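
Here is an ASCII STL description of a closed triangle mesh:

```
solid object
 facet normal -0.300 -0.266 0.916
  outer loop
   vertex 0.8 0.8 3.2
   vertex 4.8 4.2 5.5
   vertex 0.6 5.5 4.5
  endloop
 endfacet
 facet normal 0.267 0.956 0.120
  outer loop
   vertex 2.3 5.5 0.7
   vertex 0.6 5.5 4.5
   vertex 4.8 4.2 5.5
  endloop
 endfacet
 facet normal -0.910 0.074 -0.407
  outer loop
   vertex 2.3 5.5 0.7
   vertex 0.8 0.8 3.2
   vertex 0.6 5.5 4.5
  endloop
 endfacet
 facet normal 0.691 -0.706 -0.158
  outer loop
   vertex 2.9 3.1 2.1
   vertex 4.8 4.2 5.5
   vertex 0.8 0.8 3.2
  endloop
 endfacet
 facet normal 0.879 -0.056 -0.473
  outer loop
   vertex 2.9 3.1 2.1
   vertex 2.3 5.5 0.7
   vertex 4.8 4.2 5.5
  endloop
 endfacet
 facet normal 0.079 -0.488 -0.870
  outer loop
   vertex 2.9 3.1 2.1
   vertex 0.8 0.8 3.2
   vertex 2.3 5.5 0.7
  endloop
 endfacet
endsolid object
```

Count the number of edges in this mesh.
9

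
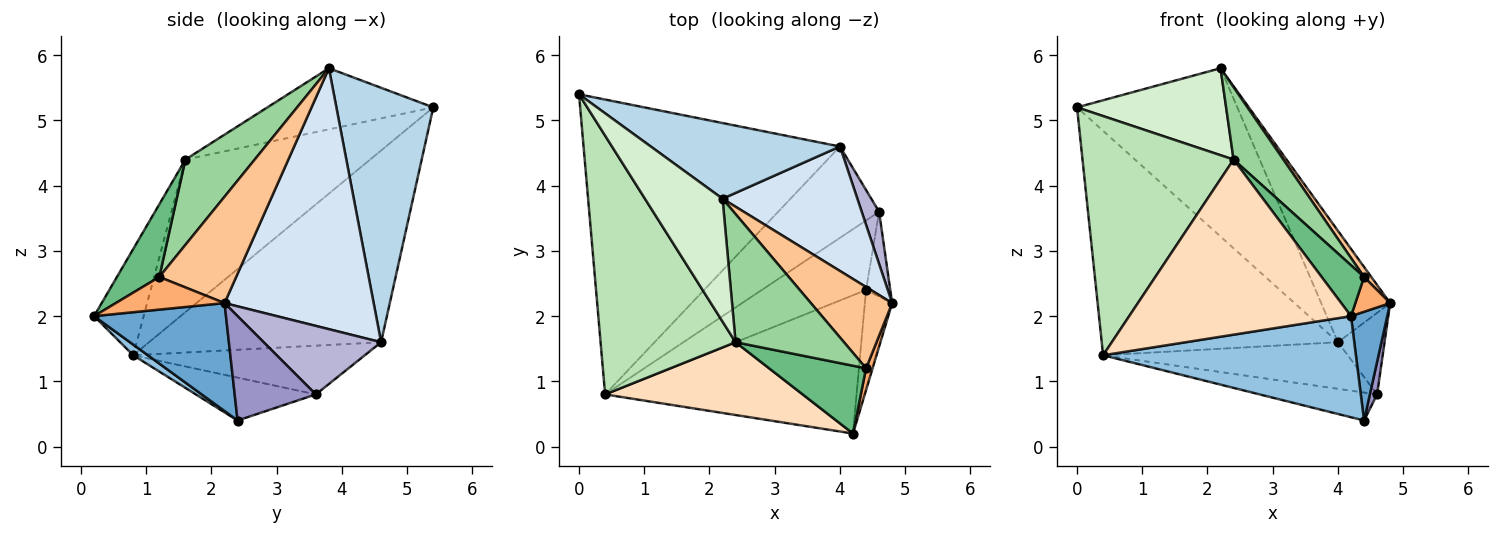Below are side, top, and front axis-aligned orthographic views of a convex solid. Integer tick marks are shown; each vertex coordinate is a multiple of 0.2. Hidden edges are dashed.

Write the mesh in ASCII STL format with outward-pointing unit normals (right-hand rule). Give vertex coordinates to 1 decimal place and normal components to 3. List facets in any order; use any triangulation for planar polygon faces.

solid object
 facet normal 0.937 -0.257 -0.237
  outer loop
   vertex 4.4 2.4 0.4
   vertex 4.8 2.2 2.2
   vertex 4.2 0.2 2.0
  endloop
 endfacet
 facet normal 0.034 -0.590 -0.807
  outer loop
   vertex 0.4 0.8 1.4
   vertex 4.4 2.4 0.4
   vertex 4.2 0.2 2.0
  endloop
 endfacet
 facet normal 0.483 0.799 0.359
  outer loop
   vertex 4.0 4.6 1.6
   vertex 0.0 5.4 5.2
   vertex 2.2 3.8 5.8
  endloop
 endfacet
 facet normal 0.822 0.380 0.425
  outer loop
   vertex 4.0 4.6 1.6
   vertex 2.2 3.8 5.8
   vertex 4.8 2.2 2.2
  endloop
 endfacet
 facet normal -0.511 0.520 -0.684
  outer loop
   vertex 4.0 4.6 1.6
   vertex 0.4 0.8 1.4
   vertex 0.0 5.4 5.2
  endloop
 endfacet
 facet normal 0.936 -0.299 0.187
  outer loop
   vertex 4.4 1.2 2.6
   vertex 4.2 0.2 2.0
   vertex 4.8 2.2 2.2
  endloop
 endfacet
 facet normal 0.792 -0.075 0.605
  outer loop
   vertex 4.4 1.2 2.6
   vertex 4.8 2.2 2.2
   vertex 2.2 3.8 5.8
  endloop
 endfacet
 facet normal -0.202 -0.904 0.376
  outer loop
   vertex 2.4 1.6 4.4
   vertex 0.4 0.8 1.4
   vertex 4.2 0.2 2.0
  endloop
 endfacet
 facet normal 0.514 -0.514 0.686
  outer loop
   vertex 2.4 1.6 4.4
   vertex 4.2 0.2 2.0
   vertex 4.4 1.2 2.6
  endloop
 endfacet
 facet normal 0.565 -0.406 0.718
  outer loop
   vertex 2.4 1.6 4.4
   vertex 4.4 1.2 2.6
   vertex 2.2 3.8 5.8
  endloop
 endfacet
 facet normal -0.639 -0.522 0.565
  outer loop
   vertex 2.4 1.6 4.4
   vertex 0.0 5.4 5.2
   vertex 0.4 0.8 1.4
  endloop
 endfacet
 facet normal -0.541 -0.486 0.687
  outer loop
   vertex 2.4 1.6 4.4
   vertex 2.2 3.8 5.8
   vertex 0.0 5.4 5.2
  endloop
 endfacet
 facet normal 0.970 -0.087 -0.225
  outer loop
   vertex 4.6 3.6 0.8
   vertex 4.8 2.2 2.2
   vertex 4.4 2.4 0.4
  endloop
 endfacet
 facet normal 0.905 0.359 0.230
  outer loop
   vertex 4.6 3.6 0.8
   vertex 4.0 4.6 1.6
   vertex 4.8 2.2 2.2
  endloop
 endfacet
 facet normal -0.356 0.348 -0.867
  outer loop
   vertex 4.6 3.6 0.8
   vertex 4.4 2.4 0.4
   vertex 0.4 0.8 1.4
  endloop
 endfacet
 facet normal -0.395 0.417 -0.818
  outer loop
   vertex 4.6 3.6 0.8
   vertex 0.4 0.8 1.4
   vertex 4.0 4.6 1.6
  endloop
 endfacet
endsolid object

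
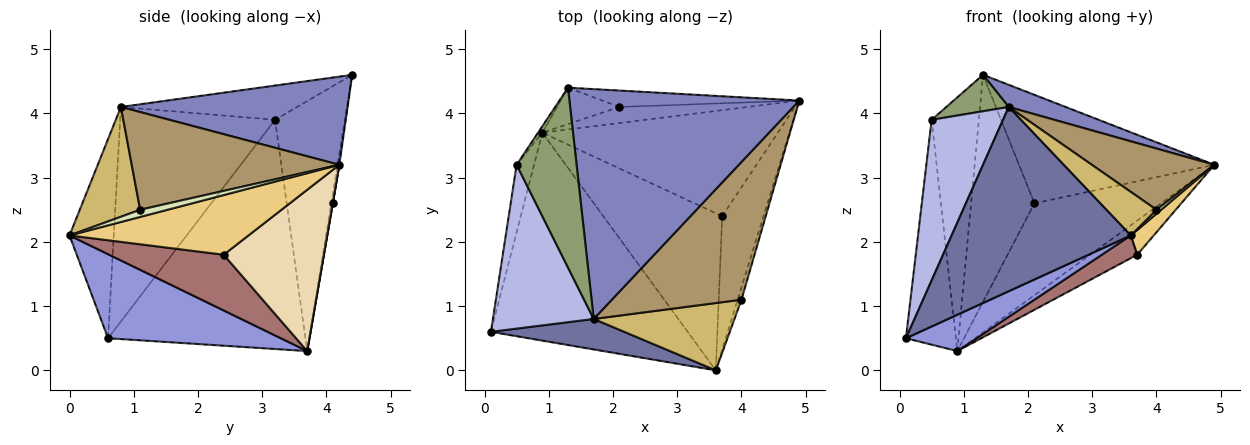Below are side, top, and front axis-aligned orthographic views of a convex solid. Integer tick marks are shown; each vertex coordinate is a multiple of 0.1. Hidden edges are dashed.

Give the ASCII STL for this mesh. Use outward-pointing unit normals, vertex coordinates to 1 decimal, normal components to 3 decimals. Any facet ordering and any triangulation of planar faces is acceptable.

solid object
 facet normal -0.237 -0.959 0.158
  outer loop
   vertex 1.7 0.8 4.1
   vertex 0.1 0.6 0.5
   vertex 3.6 0.0 2.1
  endloop
 endfacet
 facet normal 0.357 -0.090 0.930
  outer loop
   vertex 1.7 0.8 4.1
   vertex 4.9 4.2 3.2
   vertex 1.3 4.4 4.6
  endloop
 endfacet
 facet normal 0.388 -0.159 -0.908
  outer loop
   vertex 0.9 3.7 0.3
   vertex 3.6 0.0 2.1
   vertex 0.1 0.6 0.5
  endloop
 endfacet
 facet normal -0.835 -0.385 0.393
  outer loop
   vertex 0.5 3.2 3.9
   vertex 0.1 0.6 0.5
   vertex 1.7 0.8 4.1
  endloop
 endfacet
 facet normal -0.489 -0.173 0.855
  outer loop
   vertex 0.5 3.2 3.9
   vertex 1.7 0.8 4.1
   vertex 1.3 4.4 4.6
  endloop
 endfacet
 facet normal -0.967 0.245 -0.073
  outer loop
   vertex 0.5 3.2 3.9
   vertex 0.9 3.7 0.3
   vertex 0.1 0.6 0.5
  endloop
 endfacet
 facet normal -0.828 0.560 -0.014
  outer loop
   vertex 0.5 3.2 3.9
   vertex 1.3 4.4 4.6
   vertex 0.9 3.7 0.3
  endloop
 endfacet
 facet normal 0.873 -0.149 -0.464
  outer loop
   vertex 4.0 1.1 2.5
   vertex 3.6 0.0 2.1
   vertex 4.9 4.2 3.2
  endloop
 endfacet
 facet normal 0.567 -0.335 0.753
  outer loop
   vertex 4.0 1.1 2.5
   vertex 4.9 4.2 3.2
   vertex 1.7 0.8 4.1
  endloop
 endfacet
 facet normal 0.548 -0.455 0.702
  outer loop
   vertex 4.0 1.1 2.5
   vertex 1.7 0.8 4.1
   vertex 3.6 0.0 2.1
  endloop
 endfacet
 facet normal 0.818 -0.105 -0.566
  outer loop
   vertex 3.7 2.4 1.8
   vertex 4.9 4.2 3.2
   vertex 3.6 0.0 2.1
  endloop
 endfacet
 facet normal 0.546 0.256 -0.798
  outer loop
   vertex 3.7 2.4 1.8
   vertex 0.9 3.7 0.3
   vertex 4.9 4.2 3.2
  endloop
 endfacet
 facet normal 0.421 -0.130 -0.898
  outer loop
   vertex 3.7 2.4 1.8
   vertex 3.6 0.0 2.1
   vertex 0.9 3.7 0.3
  endloop
 endfacet
 facet normal -0.003 0.989 -0.150
  outer loop
   vertex 2.1 4.1 2.6
   vertex 1.3 4.4 4.6
   vertex 4.9 4.2 3.2
  endloop
 endfacet
 facet normal 0.002 0.985 -0.172
  outer loop
   vertex 2.1 4.1 2.6
   vertex 4.9 4.2 3.2
   vertex 0.9 3.7 0.3
  endloop
 endfacet
 facet normal -0.026 0.987 -0.158
  outer loop
   vertex 2.1 4.1 2.6
   vertex 0.9 3.7 0.3
   vertex 1.3 4.4 4.6
  endloop
 endfacet
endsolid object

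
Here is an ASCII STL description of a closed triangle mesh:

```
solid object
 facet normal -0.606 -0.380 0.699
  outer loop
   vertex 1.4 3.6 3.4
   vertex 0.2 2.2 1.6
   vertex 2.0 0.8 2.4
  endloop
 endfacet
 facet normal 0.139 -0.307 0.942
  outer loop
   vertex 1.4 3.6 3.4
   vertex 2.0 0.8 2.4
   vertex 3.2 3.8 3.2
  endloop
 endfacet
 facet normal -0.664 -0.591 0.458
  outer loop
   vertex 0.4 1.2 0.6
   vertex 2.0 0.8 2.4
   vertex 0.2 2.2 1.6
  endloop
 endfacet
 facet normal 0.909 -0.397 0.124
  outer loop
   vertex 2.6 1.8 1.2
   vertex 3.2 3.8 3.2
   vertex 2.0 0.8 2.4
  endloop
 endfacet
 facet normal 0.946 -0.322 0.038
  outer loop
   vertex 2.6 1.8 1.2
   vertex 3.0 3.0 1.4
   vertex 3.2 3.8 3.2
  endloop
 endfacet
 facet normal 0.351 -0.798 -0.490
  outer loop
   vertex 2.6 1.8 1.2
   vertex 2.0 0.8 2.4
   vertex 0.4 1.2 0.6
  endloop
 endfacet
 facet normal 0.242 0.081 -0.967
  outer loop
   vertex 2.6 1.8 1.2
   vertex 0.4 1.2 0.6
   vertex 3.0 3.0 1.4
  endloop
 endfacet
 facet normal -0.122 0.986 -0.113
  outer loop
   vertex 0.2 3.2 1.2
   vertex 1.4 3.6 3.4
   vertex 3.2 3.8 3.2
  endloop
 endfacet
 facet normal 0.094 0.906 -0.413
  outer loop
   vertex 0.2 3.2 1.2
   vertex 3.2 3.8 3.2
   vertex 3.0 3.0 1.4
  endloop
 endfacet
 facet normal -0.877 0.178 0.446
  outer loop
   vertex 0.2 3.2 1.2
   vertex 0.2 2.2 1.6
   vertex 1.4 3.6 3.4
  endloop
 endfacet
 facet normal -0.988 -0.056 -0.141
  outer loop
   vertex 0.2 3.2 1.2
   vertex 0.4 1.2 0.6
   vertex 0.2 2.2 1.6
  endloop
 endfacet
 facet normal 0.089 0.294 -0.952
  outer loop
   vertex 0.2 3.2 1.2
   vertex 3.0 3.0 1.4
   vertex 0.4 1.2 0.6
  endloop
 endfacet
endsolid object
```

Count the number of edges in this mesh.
18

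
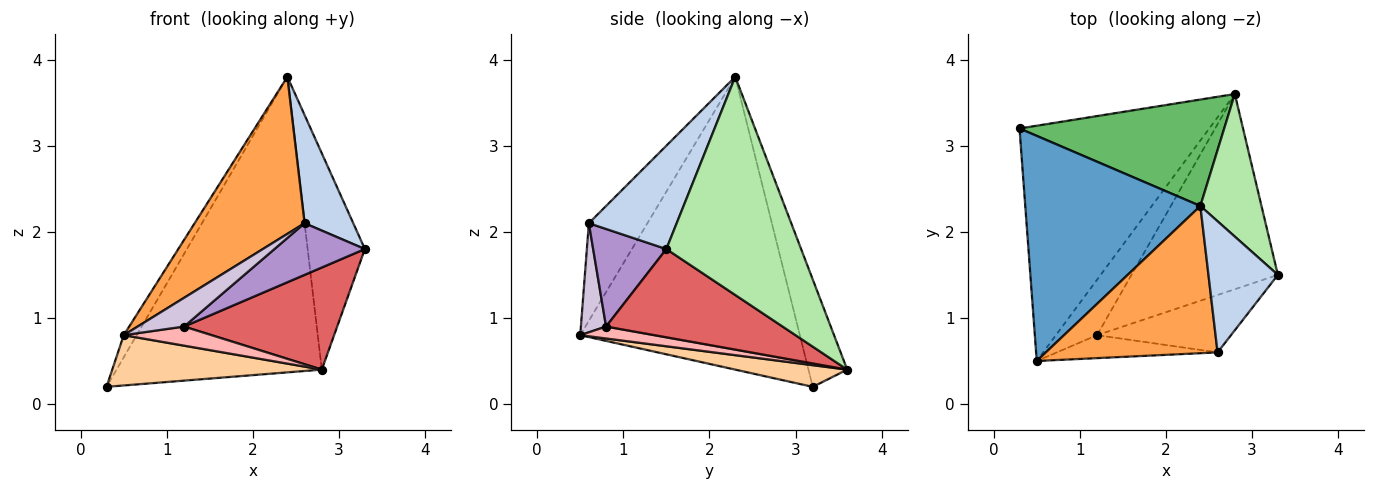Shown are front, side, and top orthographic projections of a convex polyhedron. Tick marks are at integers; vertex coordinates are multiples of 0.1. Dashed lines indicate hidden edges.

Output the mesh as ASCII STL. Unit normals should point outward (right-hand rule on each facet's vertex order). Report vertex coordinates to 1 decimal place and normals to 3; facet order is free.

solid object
 facet normal -0.857 0.050 0.513
  outer loop
   vertex 2.4 2.3 3.8
   vertex 0.3 3.2 0.2
   vertex 0.5 0.5 0.8
  endloop
 endfacet
 facet normal 0.754 -0.418 0.507
  outer loop
   vertex 2.6 0.6 2.1
   vertex 3.3 1.5 1.8
   vertex 2.4 2.3 3.8
  endloop
 endfacet
 facet normal -0.362 -0.680 0.637
  outer loop
   vertex 2.6 0.6 2.1
   vertex 2.4 2.3 3.8
   vertex 0.5 0.5 0.8
  endloop
 endfacet
 facet normal 0.111 -0.208 -0.972
  outer loop
   vertex 2.8 3.6 0.4
   vertex 0.5 0.5 0.8
   vertex 0.3 3.2 0.2
  endloop
 endfacet
 facet normal -0.175 0.926 0.334
  outer loop
   vertex 2.8 3.6 0.4
   vertex 0.3 3.2 0.2
   vertex 2.4 2.3 3.8
  endloop
 endfacet
 facet normal 0.891 0.379 0.250
  outer loop
   vertex 2.8 3.6 0.4
   vertex 2.4 2.3 3.8
   vertex 3.3 1.5 1.8
  endloop
 endfacet
 facet normal 0.471 -0.409 -0.782
  outer loop
   vertex 1.2 0.8 0.9
   vertex 2.8 3.6 0.4
   vertex 3.3 1.5 1.8
  endloop
 endfacet
 facet normal 0.265 -0.314 -0.912
  outer loop
   vertex 1.2 0.8 0.9
   vertex 0.5 0.5 0.8
   vertex 2.8 3.6 0.4
  endloop
 endfacet
 facet normal 0.476 -0.588 -0.654
  outer loop
   vertex 1.2 0.8 0.9
   vertex 3.3 1.5 1.8
   vertex 2.6 0.6 2.1
  endloop
 endfacet
 facet normal 0.390 -0.719 -0.575
  outer loop
   vertex 1.2 0.8 0.9
   vertex 2.6 0.6 2.1
   vertex 0.5 0.5 0.8
  endloop
 endfacet
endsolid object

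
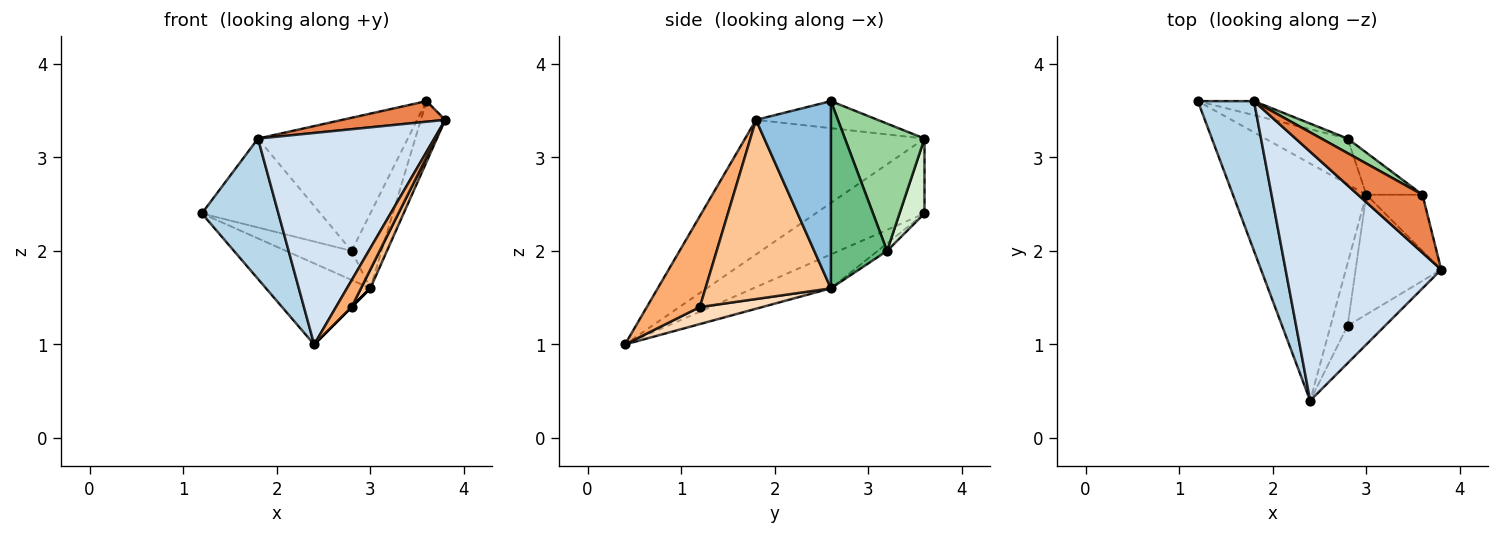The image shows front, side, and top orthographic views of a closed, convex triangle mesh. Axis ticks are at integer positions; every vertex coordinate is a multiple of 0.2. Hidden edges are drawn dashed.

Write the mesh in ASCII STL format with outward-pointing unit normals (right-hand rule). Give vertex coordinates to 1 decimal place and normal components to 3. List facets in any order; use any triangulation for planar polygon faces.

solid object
 facet normal -0.234 0.315 -0.920
  outer loop
   vertex 3.0 2.6 1.6
   vertex 2.4 0.4 1.0
   vertex 1.2 3.6 2.4
  endloop
 endfacet
 facet normal 0.915 0.297 -0.274
  outer loop
   vertex 3.0 2.6 1.6
   vertex 3.6 2.6 3.6
   vertex 3.8 1.8 3.4
  endloop
 endfacet
 facet normal -0.697 -0.490 0.523
  outer loop
   vertex 1.8 3.6 3.2
   vertex 1.2 3.6 2.4
   vertex 2.4 0.4 1.0
  endloop
 endfacet
 facet normal -0.550 -0.541 0.636
  outer loop
   vertex 1.8 3.6 3.2
   vertex 2.4 0.4 1.0
   vertex 3.8 1.8 3.4
  endloop
 endfacet
 facet normal -0.368 -0.311 0.876
  outer loop
   vertex 1.8 3.6 3.2
   vertex 3.8 1.8 3.4
   vertex 3.6 2.6 3.6
  endloop
 endfacet
 facet normal 0.892 -0.262 -0.367
  outer loop
   vertex 2.8 1.2 1.4
   vertex 3.8 1.8 3.4
   vertex 2.4 0.4 1.0
  endloop
 endfacet
 facet normal 0.900 -0.067 -0.430
  outer loop
   vertex 2.8 1.2 1.4
   vertex 3.0 2.6 1.6
   vertex 3.8 1.8 3.4
  endloop
 endfacet
 facet normal 0.707 0.000 -0.707
  outer loop
   vertex 2.8 1.2 1.4
   vertex 2.4 0.4 1.0
   vertex 3.0 2.6 1.6
  endloop
 endfacet
 facet normal 0.853 0.455 -0.256
  outer loop
   vertex 2.8 3.2 2.0
   vertex 3.6 2.6 3.6
   vertex 3.0 2.6 1.6
  endloop
 endfacet
 facet normal 0.467 0.879 0.096
  outer loop
   vertex 2.8 3.2 2.0
   vertex 1.8 3.6 3.2
   vertex 3.6 2.6 3.6
  endloop
 endfacet
 facet normal -0.076 0.535 -0.841
  outer loop
   vertex 2.8 3.2 2.0
   vertex 3.0 2.6 1.6
   vertex 1.2 3.6 2.4
  endloop
 endfacet
 facet normal 0.204 0.967 -0.153
  outer loop
   vertex 2.8 3.2 2.0
   vertex 1.2 3.6 2.4
   vertex 1.8 3.6 3.2
  endloop
 endfacet
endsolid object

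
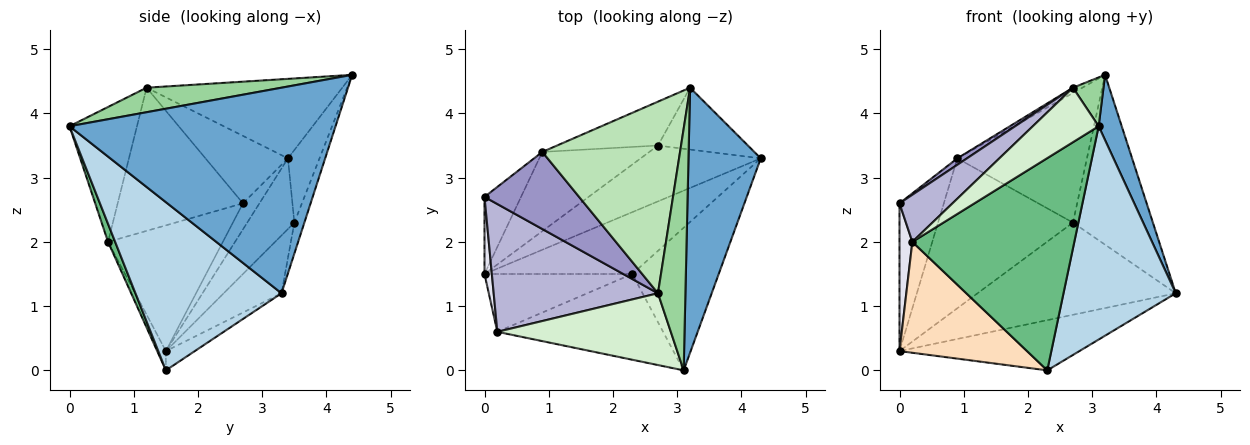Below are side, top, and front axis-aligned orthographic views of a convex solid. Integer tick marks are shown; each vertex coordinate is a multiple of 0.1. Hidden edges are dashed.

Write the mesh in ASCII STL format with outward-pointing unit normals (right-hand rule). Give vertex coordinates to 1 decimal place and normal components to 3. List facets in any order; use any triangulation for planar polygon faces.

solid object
 facet normal 0.940 -0.081 0.331
  outer loop
   vertex 3.2 4.4 4.6
   vertex 3.1 0.0 3.8
   vertex 4.3 3.3 1.2
  endloop
 endfacet
 facet normal -0.101 0.627 -0.773
  outer loop
   vertex 2.3 1.5 0.0
   vertex 0.0 1.5 0.3
   vertex 4.3 3.3 1.2
  endloop
 endfacet
 facet normal 0.734 -0.564 -0.377
  outer loop
   vertex 2.3 1.5 0.0
   vertex 4.3 3.3 1.2
   vertex 3.1 0.0 3.8
  endloop
 endfacet
 facet normal -0.117 0.933 -0.340
  outer loop
   vertex 2.7 3.5 2.3
   vertex 3.2 4.4 4.6
   vertex 4.3 3.3 1.2
  endloop
 endfacet
 facet normal -0.225 0.923 -0.312
  outer loop
   vertex 2.7 3.5 2.3
   vertex 0.9 3.4 3.3
   vertex 3.2 4.4 4.6
  endloop
 endfacet
 facet normal -0.242 0.830 -0.503
  outer loop
   vertex 2.7 3.5 2.3
   vertex 4.3 3.3 1.2
   vertex 0.0 1.5 0.3
  endloop
 endfacet
 facet normal -0.295 0.845 -0.447
  outer loop
   vertex 2.7 3.5 2.3
   vertex 0.0 1.5 0.3
   vertex 0.9 3.4 3.3
  endloop
 endfacet
 facet normal -0.060 -0.885 -0.461
  outer loop
   vertex 0.2 0.6 2.0
   vertex 0.0 1.5 0.3
   vertex 2.3 1.5 0.0
  endloop
 endfacet
 facet normal 0.041 -0.926 -0.374
  outer loop
   vertex 0.2 0.6 2.0
   vertex 2.3 1.5 0.0
   vertex 3.1 0.0 3.8
  endloop
 endfacet
 facet normal 0.659 -0.149 0.737
  outer loop
   vertex 2.7 1.2 4.4
   vertex 3.1 0.0 3.8
   vertex 3.2 4.4 4.6
  endloop
 endfacet
 facet normal -0.500 0.024 0.866
  outer loop
   vertex 2.7 1.2 4.4
   vertex 3.2 4.4 4.6
   vertex 0.9 3.4 3.3
  endloop
 endfacet
 facet normal -0.527 -0.514 0.677
  outer loop
   vertex 2.7 1.2 4.4
   vertex 0.2 0.6 2.0
   vertex 3.1 0.0 3.8
  endloop
 endfacet
 facet normal -0.579 -0.068 0.812
  outer loop
   vertex 0.0 2.7 2.6
   vertex 2.7 1.2 4.4
   vertex 0.9 3.4 3.3
  endloop
 endfacet
 facet normal -0.633 -0.268 0.726
  outer loop
   vertex 0.0 2.7 2.6
   vertex 0.2 0.6 2.0
   vertex 2.7 1.2 4.4
  endloop
 endfacet
 facet normal -0.313 0.842 -0.439
  outer loop
   vertex 0.0 2.7 2.6
   vertex 0.9 3.4 3.3
   vertex 0.0 1.5 0.3
  endloop
 endfacet
 facet normal -0.992 -0.111 0.058
  outer loop
   vertex 0.0 2.7 2.6
   vertex 0.0 1.5 0.3
   vertex 0.2 0.6 2.0
  endloop
 endfacet
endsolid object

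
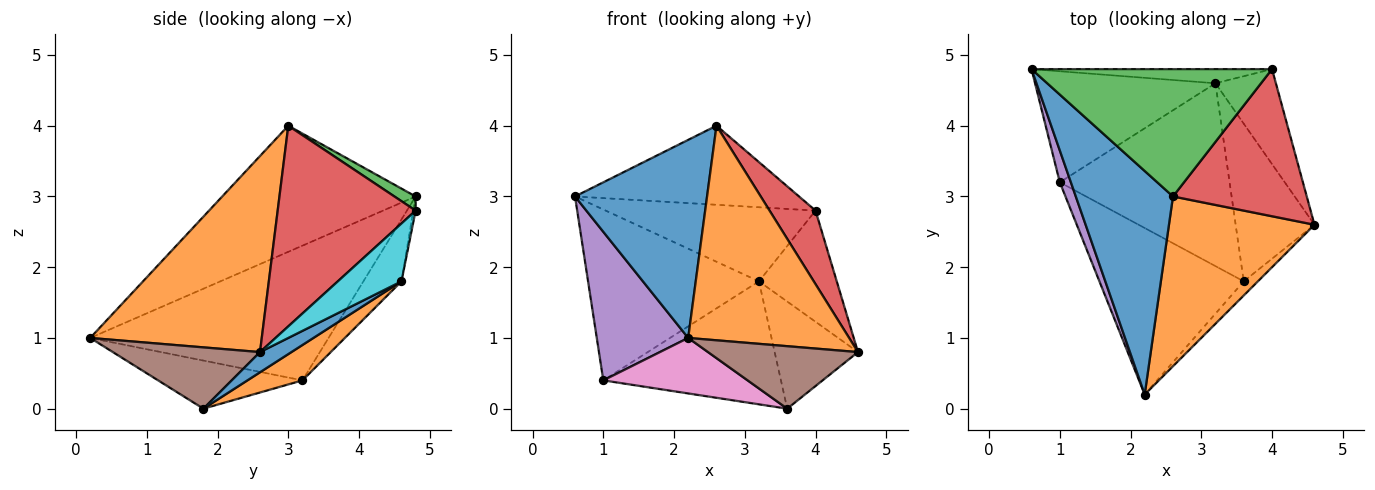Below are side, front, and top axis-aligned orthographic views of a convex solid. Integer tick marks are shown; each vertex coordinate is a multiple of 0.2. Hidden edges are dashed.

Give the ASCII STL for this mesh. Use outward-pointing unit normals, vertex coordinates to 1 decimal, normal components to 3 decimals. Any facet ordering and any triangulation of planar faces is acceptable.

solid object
 facet normal -0.697 -0.476 0.537
  outer loop
   vertex 2.6 3.0 4.0
   vertex 0.6 4.8 3.0
   vertex 2.2 0.2 1.0
  endloop
 endfacet
 facet normal 0.641 -0.602 0.476
  outer loop
   vertex 2.6 3.0 4.0
   vertex 2.2 0.2 1.0
   vertex 4.6 2.6 0.8
  endloop
 endfacet
 facet normal 0.050 0.527 0.848
  outer loop
   vertex 4.0 4.8 2.8
   vertex 0.6 4.8 3.0
   vertex 2.6 3.0 4.0
  endloop
 endfacet
 facet normal 0.802 -0.267 0.535
  outer loop
   vertex 4.0 4.8 2.8
   vertex 2.6 3.0 4.0
   vertex 4.6 2.6 0.8
  endloop
 endfacet
 facet normal -0.931 -0.357 0.077
  outer loop
   vertex 1.0 3.2 0.4
   vertex 2.2 0.2 1.0
   vertex 0.6 4.8 3.0
  endloop
 endfacet
 facet normal 0.691 -0.705 -0.160
  outer loop
   vertex 3.6 1.8 0.0
   vertex 4.6 2.6 0.8
   vertex 2.2 0.2 1.0
  endloop
 endfacet
 facet normal -0.302 -0.302 -0.905
  outer loop
   vertex 3.6 1.8 0.0
   vertex 2.2 0.2 1.0
   vertex 1.0 3.2 0.4
  endloop
 endfacet
 facet normal -0.011 0.982 -0.188
  outer loop
   vertex 3.2 4.6 1.8
   vertex 0.6 4.8 3.0
   vertex 4.0 4.8 2.8
  endloop
 endfacet
 facet normal -0.184 0.824 -0.536
  outer loop
   vertex 3.2 4.6 1.8
   vertex 1.0 3.2 0.4
   vertex 0.6 4.8 3.0
  endloop
 endfacet
 facet normal 0.528 0.646 -0.552
  outer loop
   vertex 3.2 4.6 1.8
   vertex 4.0 4.8 2.8
   vertex 4.6 2.6 0.8
  endloop
 endfacet
 facet normal 0.207 0.550 -0.809
  outer loop
   vertex 3.2 4.6 1.8
   vertex 4.6 2.6 0.8
   vertex 3.6 1.8 0.0
  endloop
 endfacet
 facet normal 0.170 0.550 -0.818
  outer loop
   vertex 3.2 4.6 1.8
   vertex 3.6 1.8 0.0
   vertex 1.0 3.2 0.4
  endloop
 endfacet
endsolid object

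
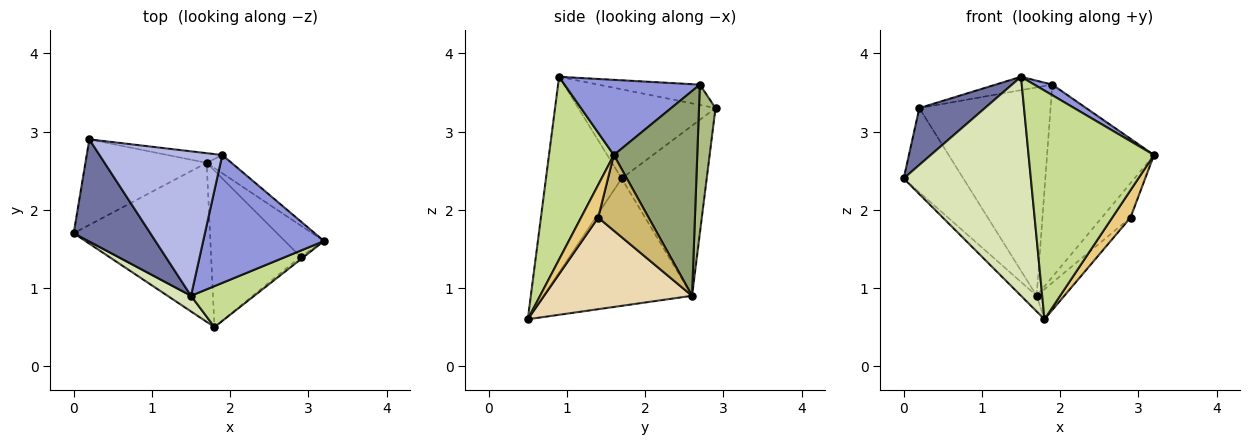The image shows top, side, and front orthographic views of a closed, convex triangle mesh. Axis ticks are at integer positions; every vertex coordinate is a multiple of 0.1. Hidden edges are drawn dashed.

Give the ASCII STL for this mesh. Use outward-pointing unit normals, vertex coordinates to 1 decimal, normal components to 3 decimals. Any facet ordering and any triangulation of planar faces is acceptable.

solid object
 facet normal -0.713 -0.341 0.613
  outer loop
   vertex 1.5 0.9 3.7
   vertex 0.2 2.9 3.3
   vertex 0.0 1.7 2.4
  endloop
 endfacet
 facet normal -0.707 0.496 -0.504
  outer loop
   vertex 1.7 2.6 0.9
   vertex 0.0 1.7 2.4
   vertex 0.2 2.9 3.3
  endloop
 endfacet
 facet normal 0.527 -0.070 0.847
  outer loop
   vertex 1.9 2.7 3.6
   vertex 1.5 0.9 3.7
   vertex 3.2 1.6 2.7
  endloop
 endfacet
 facet normal -0.163 0.091 0.982
  outer loop
   vertex 1.9 2.7 3.6
   vertex 0.2 2.9 3.3
   vertex 1.5 0.9 3.7
  endloop
 endfacet
 facet normal 0.614 0.786 -0.075
  outer loop
   vertex 1.9 2.7 3.6
   vertex 3.2 1.6 2.7
   vertex 1.7 2.6 0.9
  endloop
 endfacet
 facet normal 0.125 0.991 -0.046
  outer loop
   vertex 1.9 2.7 3.6
   vertex 1.7 2.6 0.9
   vertex 0.2 2.9 3.3
  endloop
 endfacet
 facet normal 0.454 -0.877 0.157
  outer loop
   vertex 1.8 0.5 0.6
   vertex 3.2 1.6 2.7
   vertex 1.5 0.9 3.7
  endloop
 endfacet
 facet normal -0.511 -0.858 0.061
  outer loop
   vertex 1.8 0.5 0.6
   vertex 1.5 0.9 3.7
   vertex 0.0 1.7 2.4
  endloop
 endfacet
 facet normal -0.681 0.072 -0.729
  outer loop
   vertex 1.8 0.5 0.6
   vertex 0.0 1.7 2.4
   vertex 1.7 2.6 0.9
  endloop
 endfacet
 facet normal 0.793 0.451 -0.410
  outer loop
   vertex 2.9 1.4 1.9
   vertex 1.7 2.6 0.9
   vertex 3.2 1.6 2.7
  endloop
 endfacet
 facet normal 0.683 -0.727 -0.074
  outer loop
   vertex 2.9 1.4 1.9
   vertex 3.2 1.6 2.7
   vertex 1.8 0.5 0.6
  endloop
 endfacet
 facet normal 0.709 0.133 -0.692
  outer loop
   vertex 2.9 1.4 1.9
   vertex 1.8 0.5 0.6
   vertex 1.7 2.6 0.9
  endloop
 endfacet
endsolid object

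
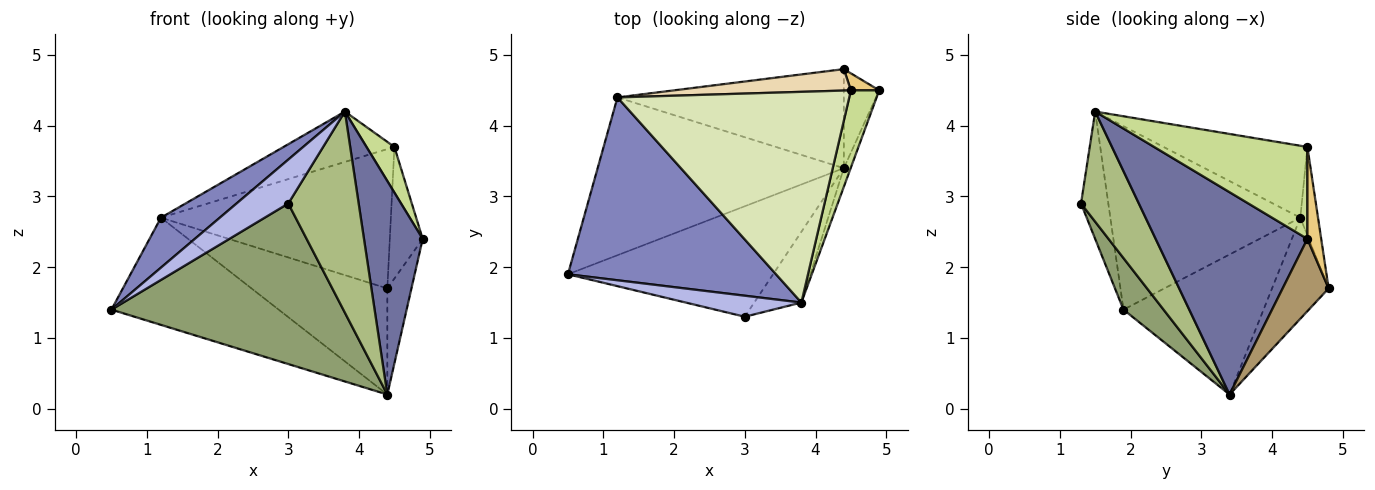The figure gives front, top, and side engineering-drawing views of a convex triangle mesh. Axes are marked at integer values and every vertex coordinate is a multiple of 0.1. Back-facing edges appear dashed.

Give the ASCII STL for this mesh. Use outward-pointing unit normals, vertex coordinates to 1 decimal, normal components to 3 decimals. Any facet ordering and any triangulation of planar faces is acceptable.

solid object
 facet normal 0.932 -0.361 -0.032
  outer loop
   vertex 4.4 3.4 0.2
   vertex 4.9 4.5 2.4
   vertex 3.8 1.5 4.2
  endloop
 endfacet
 facet normal -0.648 -0.201 0.735
  outer loop
   vertex 1.2 4.4 2.7
   vertex 0.5 1.9 1.4
   vertex 3.8 1.5 4.2
  endloop
 endfacet
 facet normal -0.426 0.508 -0.748
  outer loop
   vertex 1.2 4.4 2.7
   vertex 4.4 3.4 0.2
   vertex 0.5 1.9 1.4
  endloop
 endfacet
 facet normal -0.429 -0.815 0.390
  outer loop
   vertex 3.0 1.3 2.9
   vertex 3.8 1.5 4.2
   vertex 0.5 1.9 1.4
  endloop
 endfacet
 facet normal 0.141 -0.816 -0.561
  outer loop
   vertex 3.0 1.3 2.9
   vertex 0.5 1.9 1.4
   vertex 4.4 3.4 0.2
  endloop
 endfacet
 facet normal 0.613 -0.746 -0.262
  outer loop
   vertex 3.0 1.3 2.9
   vertex 4.4 3.4 0.2
   vertex 3.8 1.5 4.2
  endloop
 endfacet
 facet normal 0.942 -0.171 0.290
  outer loop
   vertex 4.5 4.5 3.7
   vertex 3.8 1.5 4.2
   vertex 4.9 4.5 2.4
  endloop
 endfacet
 facet normal -0.289 0.223 0.931
  outer loop
   vertex 4.5 4.5 3.7
   vertex 1.2 4.4 2.7
   vertex 3.8 1.5 4.2
  endloop
 endfacet
 facet normal 0.813 0.426 -0.398
  outer loop
   vertex 4.4 4.8 1.7
   vertex 4.9 4.5 2.4
   vertex 4.4 3.4 0.2
  endloop
 endfacet
 facet normal -0.291 0.699 -0.653
  outer loop
   vertex 4.4 4.8 1.7
   vertex 4.4 3.4 0.2
   vertex 1.2 4.4 2.7
  endloop
 endfacet
 facet normal 0.384 0.916 0.118
  outer loop
   vertex 4.4 4.8 1.7
   vertex 4.5 4.5 3.7
   vertex 4.9 4.5 2.4
  endloop
 endfacet
 facet normal -0.076 0.986 0.152
  outer loop
   vertex 4.4 4.8 1.7
   vertex 1.2 4.4 2.7
   vertex 4.5 4.5 3.7
  endloop
 endfacet
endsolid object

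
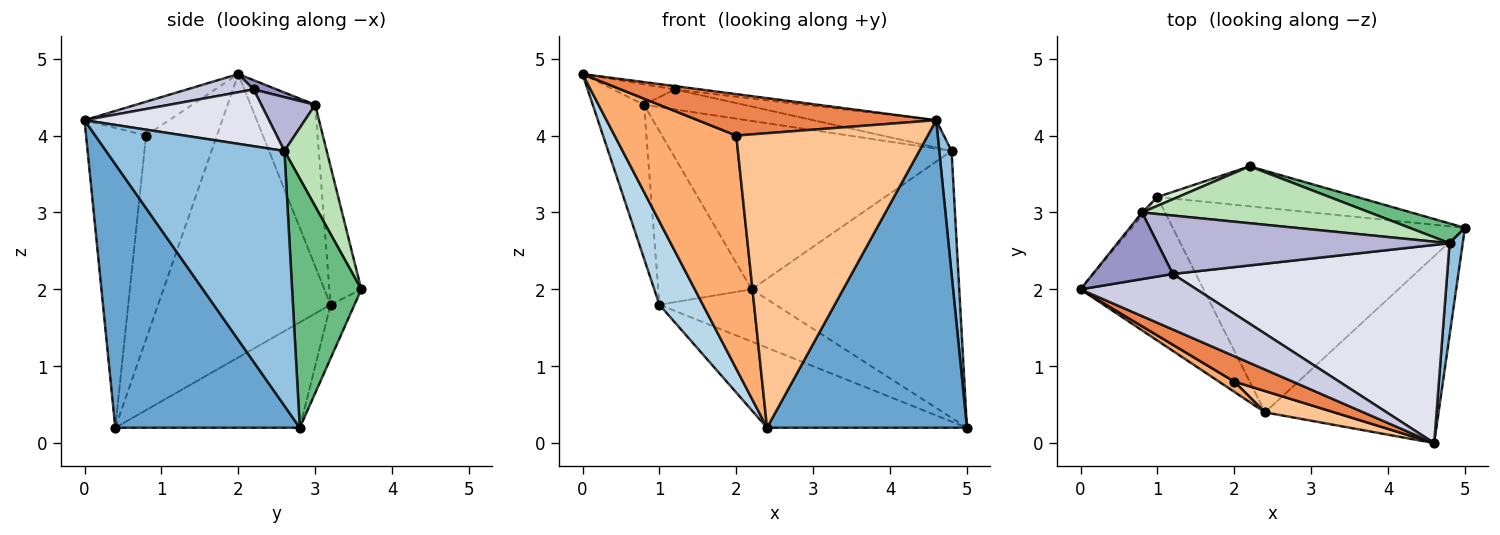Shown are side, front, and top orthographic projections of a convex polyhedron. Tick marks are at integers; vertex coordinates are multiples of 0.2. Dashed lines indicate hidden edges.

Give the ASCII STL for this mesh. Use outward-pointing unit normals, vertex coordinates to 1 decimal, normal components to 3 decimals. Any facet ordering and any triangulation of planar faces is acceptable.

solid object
 facet normal 0.619 -0.671 -0.408
  outer loop
   vertex 2.4 0.4 0.2
   vertex 5.0 2.8 0.2
   vertex 4.6 0.0 4.2
  endloop
 endfacet
 facet normal 0.996 -0.069 0.052
  outer loop
   vertex 4.8 2.6 3.8
   vertex 4.6 0.0 4.2
   vertex 5.0 2.8 0.2
  endloop
 endfacet
 facet normal -0.894 -0.225 -0.388
  outer loop
   vertex 1.0 3.2 1.8
   vertex 2.4 0.4 0.2
   vertex 0.0 2.0 4.8
  endloop
 endfacet
 facet normal -0.319 0.345 -0.883
  outer loop
   vertex 1.0 3.2 1.8
   vertex 5.0 2.8 0.2
   vertex 2.4 0.4 0.2
  endloop
 endfacet
 facet normal -0.290 -0.816 0.500
  outer loop
   vertex 2.0 0.8 4.0
   vertex 4.6 0.0 4.2
   vertex 0.0 2.0 4.8
  endloop
 endfacet
 facet normal -0.503 -0.864 0.038
  outer loop
   vertex 2.0 0.8 4.0
   vertex 0.0 2.0 4.8
   vertex 2.4 0.4 0.2
  endloop
 endfacet
 facet normal -0.298 -0.952 0.069
  outer loop
   vertex 2.0 0.8 4.0
   vertex 2.4 0.4 0.2
   vertex 4.6 0.0 4.2
  endloop
 endfacet
 facet normal -0.783 0.622 -0.012
  outer loop
   vertex 0.8 3.0 4.4
   vertex 1.0 3.2 1.8
   vertex 0.0 2.0 4.8
  endloop
 endfacet
 facet normal 0.315 0.946 0.070
  outer loop
   vertex 2.2 3.6 2.0
   vertex 4.8 2.6 3.8
   vertex 5.0 2.8 0.2
  endloop
 endfacet
 facet normal -0.161 0.784 -0.599
  outer loop
   vertex 2.2 3.6 2.0
   vertex 5.0 2.8 0.2
   vertex 1.0 3.2 1.8
  endloop
 endfacet
 facet normal 0.141 0.938 0.317
  outer loop
   vertex 2.2 3.6 2.0
   vertex 0.8 3.0 4.4
   vertex 4.8 2.6 3.8
  endloop
 endfacet
 facet normal -0.323 0.945 0.048
  outer loop
   vertex 2.2 3.6 2.0
   vertex 1.0 3.2 1.8
   vertex 0.8 3.0 4.4
  endloop
 endfacet
 facet normal 0.110 0.292 0.950
  outer loop
   vertex 1.2 2.2 4.6
   vertex 0.8 3.0 4.4
   vertex 0.0 2.0 4.8
  endloop
 endfacet
 facet normal 0.172 0.319 0.932
  outer loop
   vertex 1.2 2.2 4.6
   vertex 4.8 2.6 3.8
   vertex 0.8 3.0 4.4
  endloop
 endfacet
 facet normal 0.154 0.059 0.986
  outer loop
   vertex 1.2 2.2 4.6
   vertex 0.0 2.0 4.8
   vertex 4.6 0.0 4.2
  endloop
 endfacet
 facet normal 0.201 0.134 0.970
  outer loop
   vertex 1.2 2.2 4.6
   vertex 4.6 0.0 4.2
   vertex 4.8 2.6 3.8
  endloop
 endfacet
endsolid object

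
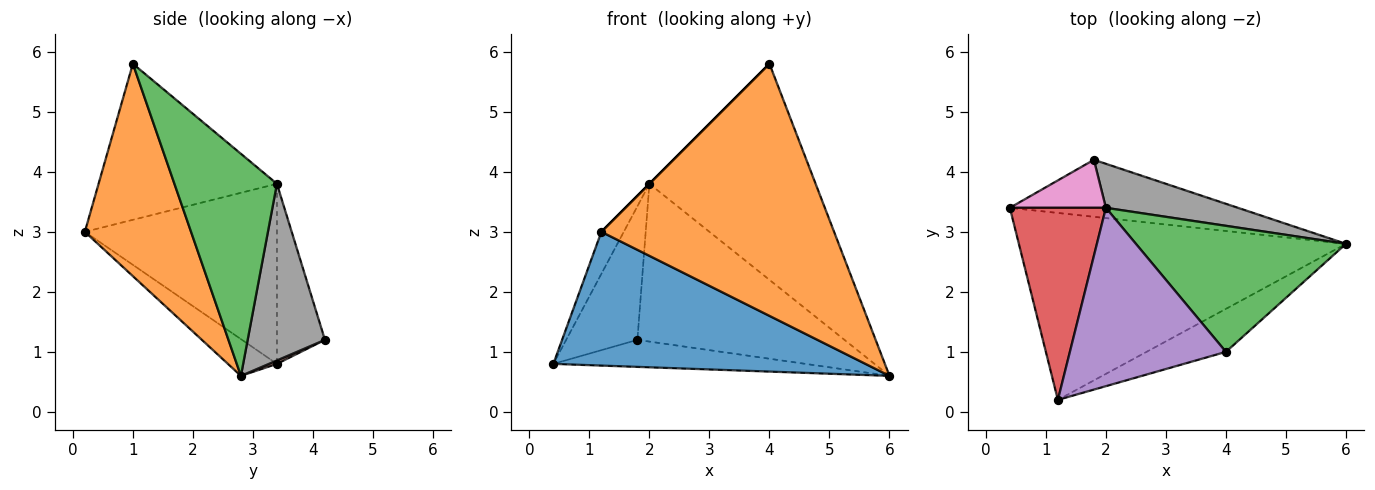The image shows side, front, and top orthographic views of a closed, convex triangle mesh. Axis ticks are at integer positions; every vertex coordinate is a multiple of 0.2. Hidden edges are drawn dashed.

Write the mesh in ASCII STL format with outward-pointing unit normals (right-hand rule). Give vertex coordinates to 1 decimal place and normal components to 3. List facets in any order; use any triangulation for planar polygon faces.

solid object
 facet normal -0.091 -0.580 -0.810
  outer loop
   vertex 1.2 0.2 3.0
   vertex 0.4 3.4 0.8
   vertex 6.0 2.8 0.6
  endloop
 endfacet
 facet normal 0.410 -0.899 -0.153
  outer loop
   vertex 4.0 1.0 5.8
   vertex 1.2 0.2 3.0
   vertex 6.0 2.8 0.6
  endloop
 endfacet
 facet normal 0.470 0.762 0.445
  outer loop
   vertex 2.0 3.4 3.8
   vertex 4.0 1.0 5.8
   vertex 6.0 2.8 0.6
  endloop
 endfacet
 facet normal -0.878 0.102 0.468
  outer loop
   vertex 2.0 3.4 3.8
   vertex 0.4 3.4 0.8
   vertex 1.2 0.2 3.0
  endloop
 endfacet
 facet normal -0.707 0.000 0.707
  outer loop
   vertex 2.0 3.4 3.8
   vertex 1.2 0.2 3.0
   vertex 4.0 1.0 5.8
  endloop
 endfacet
 facet normal 0.014 0.428 -0.904
  outer loop
   vertex 1.8 4.2 1.2
   vertex 6.0 2.8 0.6
   vertex 0.4 3.4 0.8
  endloop
 endfacet
 facet normal -0.536 0.795 0.286
  outer loop
   vertex 1.8 4.2 1.2
   vertex 0.4 3.4 0.8
   vertex 2.0 3.4 3.8
  endloop
 endfacet
 facet normal 0.338 0.906 0.253
  outer loop
   vertex 1.8 4.2 1.2
   vertex 2.0 3.4 3.8
   vertex 6.0 2.8 0.6
  endloop
 endfacet
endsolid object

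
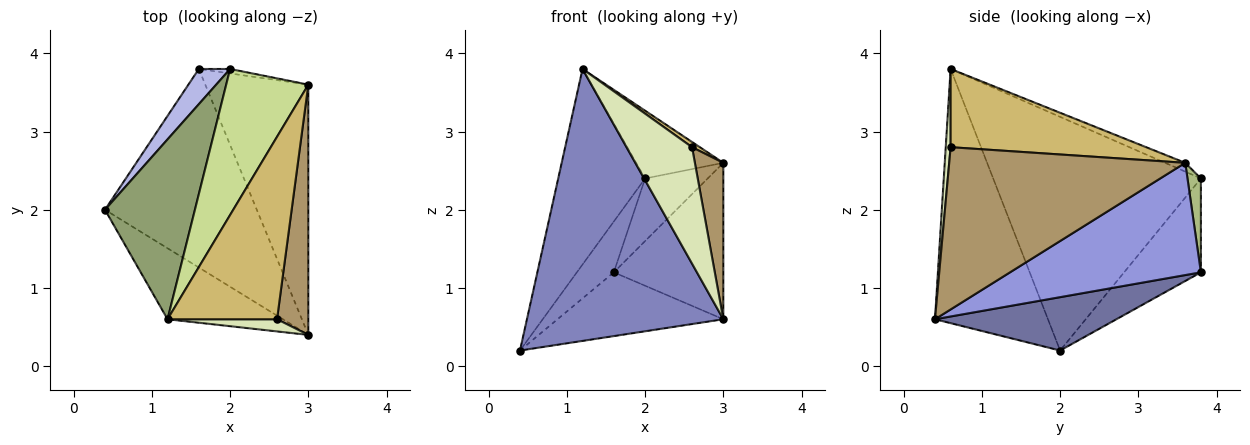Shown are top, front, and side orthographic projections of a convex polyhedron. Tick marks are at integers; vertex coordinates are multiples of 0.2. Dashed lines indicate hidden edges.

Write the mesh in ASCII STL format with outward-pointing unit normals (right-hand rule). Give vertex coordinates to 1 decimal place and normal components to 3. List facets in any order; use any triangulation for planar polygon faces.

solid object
 facet normal 0.317 0.290 -0.903
  outer loop
   vertex 1.6 3.8 1.2
   vertex 3.0 0.4 0.6
   vertex 0.4 2.0 0.2
  endloop
 endfacet
 facet normal -0.486 -0.845 -0.221
  outer loop
   vertex 1.2 0.6 3.8
   vertex 0.4 2.0 0.2
   vertex 3.0 0.4 0.6
  endloop
 endfacet
 facet normal 0.679 0.389 -0.623
  outer loop
   vertex 3.0 3.6 2.6
   vertex 3.0 0.4 0.6
   vertex 1.6 3.8 1.2
  endloop
 endfacet
 facet normal -0.863 0.415 0.288
  outer loop
   vertex 2.0 3.8 2.4
   vertex 1.6 3.8 1.2
   vertex 0.4 2.0 0.2
  endloop
 endfacet
 facet normal -0.869 0.364 0.335
  outer loop
   vertex 2.0 3.8 2.4
   vertex 0.4 2.0 0.2
   vertex 1.2 0.6 3.8
  endloop
 endfacet
 facet normal 0.209 0.975 -0.070
  outer loop
   vertex 2.0 3.8 2.4
   vertex 3.0 3.6 2.6
   vertex 1.6 3.8 1.2
  endloop
 endfacet
 facet normal -0.097 0.419 0.903
  outer loop
   vertex 2.0 3.8 2.4
   vertex 1.2 0.6 3.8
   vertex 3.0 3.6 2.6
  endloop
 endfacet
 facet normal 0.074 -0.992 0.104
  outer loop
   vertex 2.6 0.6 2.8
   vertex 1.2 0.6 3.8
   vertex 3.0 0.4 0.6
  endloop
 endfacet
 facet normal 0.975 -0.117 0.188
  outer loop
   vertex 2.6 0.6 2.8
   vertex 3.0 0.4 0.6
   vertex 3.0 3.6 2.6
  endloop
 endfacet
 facet normal 0.581 -0.023 0.814
  outer loop
   vertex 2.6 0.6 2.8
   vertex 3.0 3.6 2.6
   vertex 1.2 0.6 3.8
  endloop
 endfacet
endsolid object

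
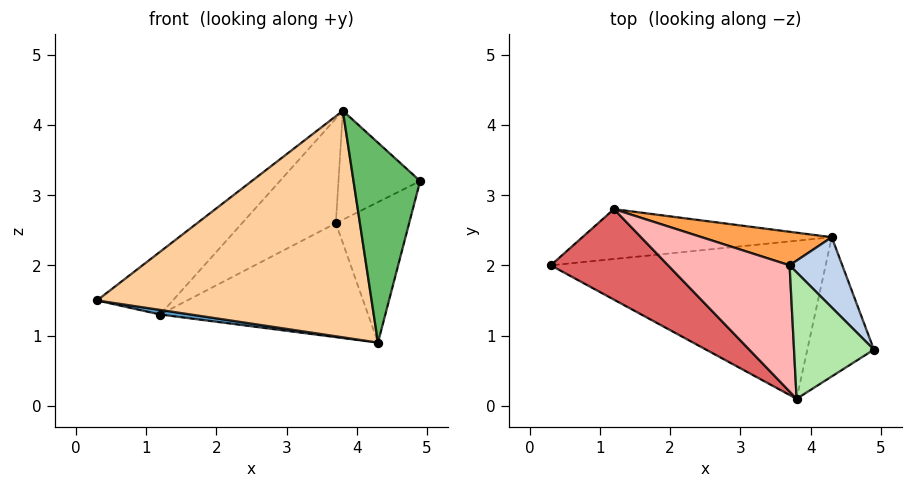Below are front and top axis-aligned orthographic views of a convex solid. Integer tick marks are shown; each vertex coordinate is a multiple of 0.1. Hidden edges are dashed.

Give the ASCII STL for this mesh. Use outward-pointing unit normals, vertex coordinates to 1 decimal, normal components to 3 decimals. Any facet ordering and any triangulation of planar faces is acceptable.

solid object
 facet normal -0.139 -0.090 -0.986
  outer loop
   vertex 1.2 2.8 1.3
   vertex 4.3 2.4 0.9
   vertex 0.3 2.0 1.5
  endloop
 endfacet
 facet normal 0.557 0.743 0.371
  outer loop
   vertex 3.7 2.0 2.6
   vertex 4.9 0.8 3.2
   vertex 4.3 2.4 0.9
  endloop
 endfacet
 facet normal 0.158 0.947 0.279
  outer loop
   vertex 3.7 2.0 2.6
   vertex 4.3 2.4 0.9
   vertex 1.2 2.8 1.3
  endloop
 endfacet
 facet normal -0.004 -0.820 -0.572
  outer loop
   vertex 3.8 0.1 4.2
   vertex 0.3 2.0 1.5
   vertex 4.3 2.4 0.9
  endloop
 endfacet
 facet normal 0.003 -0.821 -0.572
  outer loop
   vertex 3.8 0.1 4.2
   vertex 4.3 2.4 0.9
   vertex 4.9 0.8 3.2
  endloop
 endfacet
 facet normal 0.264 0.629 0.731
  outer loop
   vertex 3.8 0.1 4.2
   vertex 4.9 0.8 3.2
   vertex 3.7 2.0 2.6
  endloop
 endfacet
 facet normal -0.308 0.542 0.781
  outer loop
   vertex 3.8 0.1 4.2
   vertex 1.2 2.8 1.3
   vertex 0.3 2.0 1.5
  endloop
 endfacet
 facet normal -0.193 0.626 0.756
  outer loop
   vertex 3.8 0.1 4.2
   vertex 3.7 2.0 2.6
   vertex 1.2 2.8 1.3
  endloop
 endfacet
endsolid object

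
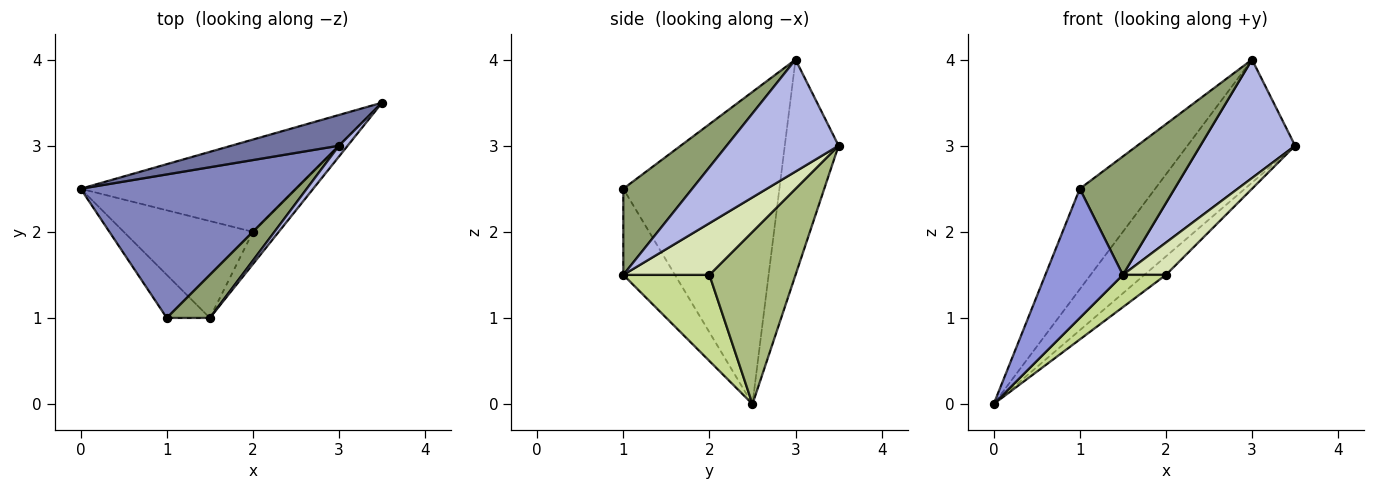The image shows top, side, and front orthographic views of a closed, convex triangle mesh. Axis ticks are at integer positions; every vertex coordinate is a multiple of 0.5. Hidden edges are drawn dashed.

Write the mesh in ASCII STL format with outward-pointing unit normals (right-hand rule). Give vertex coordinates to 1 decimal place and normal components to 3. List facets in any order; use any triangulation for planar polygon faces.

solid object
 facet normal -0.436 0.873 0.218
  outer loop
   vertex 3.0 3.0 4.0
   vertex 3.5 3.5 3.0
   vertex 0.0 2.5 0.0
  endloop
 endfacet
 facet normal -0.765 0.369 0.528
  outer loop
   vertex 3.0 3.0 4.0
   vertex 0.0 2.5 0.0
   vertex 1.0 1.0 2.5
  endloop
 endfacet
 facet normal -0.535 -0.802 -0.267
  outer loop
   vertex 1.5 1.0 1.5
   vertex 1.0 1.0 2.5
   vertex 0.0 2.5 0.0
  endloop
 endfacet
 facet normal 0.762 -0.645 0.059
  outer loop
   vertex 1.5 1.0 1.5
   vertex 3.5 3.5 3.0
   vertex 3.0 3.0 4.0
  endloop
 endfacet
 facet normal 0.564 -0.776 0.282
  outer loop
   vertex 1.5 1.0 1.5
   vertex 3.0 3.0 4.0
   vertex 1.0 1.0 2.5
  endloop
 endfacet
 facet normal 0.617 0.154 -0.772
  outer loop
   vertex 2.0 2.0 1.5
   vertex 0.0 2.5 0.0
   vertex 3.5 3.5 3.0
  endloop
 endfacet
 facet normal 0.535 -0.267 -0.802
  outer loop
   vertex 2.0 2.0 1.5
   vertex 1.5 1.0 1.5
   vertex 0.0 2.5 0.0
  endloop
 endfacet
 facet normal 0.816 -0.408 -0.408
  outer loop
   vertex 2.0 2.0 1.5
   vertex 3.5 3.5 3.0
   vertex 1.5 1.0 1.5
  endloop
 endfacet
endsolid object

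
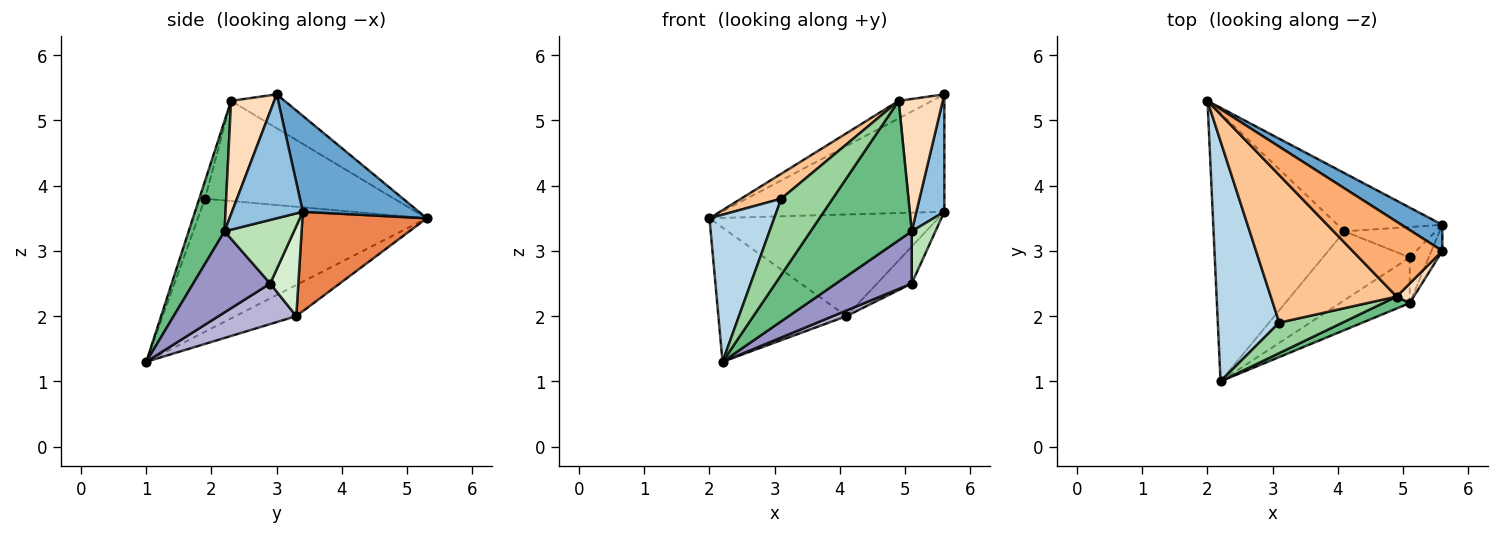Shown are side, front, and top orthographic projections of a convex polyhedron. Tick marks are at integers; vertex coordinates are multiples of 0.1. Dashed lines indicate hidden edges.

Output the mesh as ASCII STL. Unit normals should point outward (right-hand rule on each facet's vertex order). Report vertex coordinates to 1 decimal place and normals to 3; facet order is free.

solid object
 facet normal 0.454 0.870 0.193
  outer loop
   vertex 5.6 3.4 3.6
   vertex 2.0 5.3 3.5
   vertex 5.6 3.0 5.4
  endloop
 endfacet
 facet normal 0.927 -0.366 -0.081
  outer loop
   vertex 5.6 3.4 3.6
   vertex 5.6 3.0 5.4
   vertex 5.1 2.2 3.3
  endloop
 endfacet
 facet normal -0.879 -0.249 0.406
  outer loop
   vertex 3.1 1.9 3.8
   vertex 2.0 5.3 3.5
   vertex 2.2 1.0 1.3
  endloop
 endfacet
 facet normal -0.208 0.438 -0.875
  outer loop
   vertex 4.1 3.3 2.0
   vertex 2.2 1.0 1.3
   vertex 2.0 5.3 3.5
  endloop
 endfacet
 facet normal 0.427 0.785 -0.449
  outer loop
   vertex 4.1 3.3 2.0
   vertex 2.0 5.3 3.5
   vertex 5.6 3.4 3.6
  endloop
 endfacet
 facet normal -0.345 0.215 0.914
  outer loop
   vertex 4.9 2.3 5.3
   vertex 5.6 3.0 5.4
   vertex 2.0 5.3 3.5
  endloop
 endfacet
 facet normal -0.617 -0.131 0.776
  outer loop
   vertex 4.9 2.3 5.3
   vertex 2.0 5.3 3.5
   vertex 3.1 1.9 3.8
  endloop
 endfacet
 facet normal 0.696 -0.711 0.105
  outer loop
   vertex 4.9 2.3 5.3
   vertex 5.1 2.2 3.3
   vertex 5.6 3.0 5.4
  endloop
 endfacet
 facet normal 0.333 -0.939 0.080
  outer loop
   vertex 4.9 2.3 5.3
   vertex 2.2 1.0 1.3
   vertex 5.1 2.2 3.3
  endloop
 endfacet
 facet normal -0.103 -0.924 0.369
  outer loop
   vertex 4.9 2.3 5.3
   vertex 3.1 1.9 3.8
   vertex 2.2 1.0 1.3
  endloop
 endfacet
 facet normal 0.910 -0.311 -0.272
  outer loop
   vertex 5.1 2.9 2.5
   vertex 5.6 3.4 3.6
   vertex 5.1 2.2 3.3
  endloop
 endfacet
 facet normal 0.531 0.654 -0.539
  outer loop
   vertex 5.1 2.9 2.5
   vertex 4.1 3.3 2.0
   vertex 5.6 3.4 3.6
  endloop
 endfacet
 facet normal 0.608 -0.598 -0.523
  outer loop
   vertex 5.1 2.9 2.5
   vertex 5.1 2.2 3.3
   vertex 2.2 1.0 1.3
  endloop
 endfacet
 facet normal 0.422 -0.074 -0.903
  outer loop
   vertex 5.1 2.9 2.5
   vertex 2.2 1.0 1.3
   vertex 4.1 3.3 2.0
  endloop
 endfacet
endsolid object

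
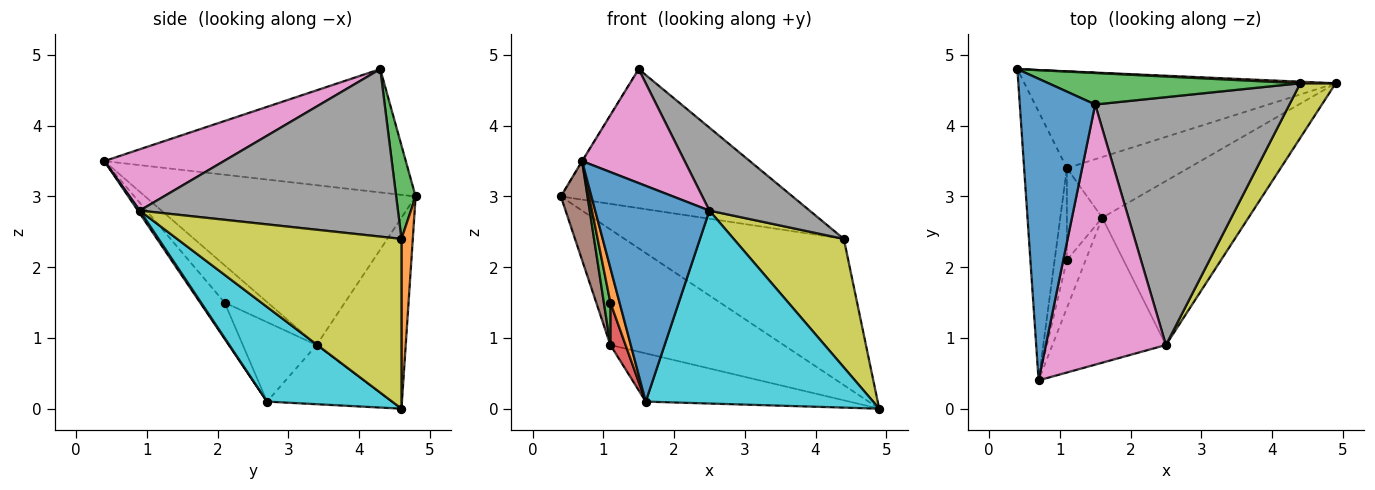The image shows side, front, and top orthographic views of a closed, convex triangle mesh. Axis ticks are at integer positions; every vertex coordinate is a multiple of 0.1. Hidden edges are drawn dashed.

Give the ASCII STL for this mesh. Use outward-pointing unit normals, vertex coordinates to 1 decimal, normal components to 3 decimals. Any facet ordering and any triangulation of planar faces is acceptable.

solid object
 facet normal -0.853 0.001 0.522
  outer loop
   vertex 1.5 4.3 4.8
   vertex 0.4 4.8 3.0
   vertex 0.7 0.4 3.5
  endloop
 endfacet
 facet normal 0.052 0.999 0.011
  outer loop
   vertex 4.4 4.6 2.4
   vertex 4.9 4.6 0.0
   vertex 0.4 4.8 3.0
  endloop
 endfacet
 facet normal 0.082 0.972 0.220
  outer loop
   vertex 4.4 4.6 2.4
   vertex 0.4 4.8 3.0
   vertex 1.5 4.3 4.8
  endloop
 endfacet
 facet normal -0.367 0.713 -0.598
  outer loop
   vertex 1.1 3.4 0.9
   vertex 0.4 4.8 3.0
   vertex 4.9 4.6 0.0
  endloop
 endfacet
 facet normal -0.357 0.581 -0.731
  outer loop
   vertex 1.1 3.4 0.9
   vertex 4.9 4.6 0.0
   vertex 1.6 2.7 0.1
  endloop
 endfacet
 facet normal -0.962 -0.095 -0.257
  outer loop
   vertex 1.1 3.4 0.9
   vertex 0.7 0.4 3.5
   vertex 0.4 4.8 3.0
  endloop
 endfacet
 facet normal 0.424 -0.363 0.830
  outer loop
   vertex 2.5 0.9 2.8
   vertex 1.5 4.3 4.8
   vertex 0.7 0.4 3.5
  endloop
 endfacet
 facet normal 0.633 -0.246 0.734
  outer loop
   vertex 2.5 0.9 2.8
   vertex 4.4 4.6 2.4
   vertex 1.5 4.3 4.8
  endloop
 endfacet
 facet normal 0.882 -0.433 0.184
  outer loop
   vertex 2.5 0.9 2.8
   vertex 4.9 4.6 0.0
   vertex 4.4 4.6 2.4
  endloop
 endfacet
 facet normal 0.387 -0.703 -0.597
  outer loop
   vertex 2.5 0.9 2.8
   vertex 1.6 2.7 0.1
   vertex 4.9 4.6 0.0
  endloop
 endfacet
 facet normal 0.014 -0.830 -0.558
  outer loop
   vertex 2.5 0.9 2.8
   vertex 0.7 0.4 3.5
   vertex 1.6 2.7 0.1
  endloop
 endfacet
 facet normal -0.843 -0.314 -0.436
  outer loop
   vertex 1.1 2.1 1.5
   vertex 1.6 2.7 0.1
   vertex 0.7 0.4 3.5
  endloop
 endfacet
 facet normal -0.940 -0.143 -0.309
  outer loop
   vertex 1.1 2.1 1.5
   vertex 0.7 0.4 3.5
   vertex 1.1 3.4 0.9
  endloop
 endfacet
 facet normal -0.898 -0.184 -0.400
  outer loop
   vertex 1.1 2.1 1.5
   vertex 1.1 3.4 0.9
   vertex 1.6 2.7 0.1
  endloop
 endfacet
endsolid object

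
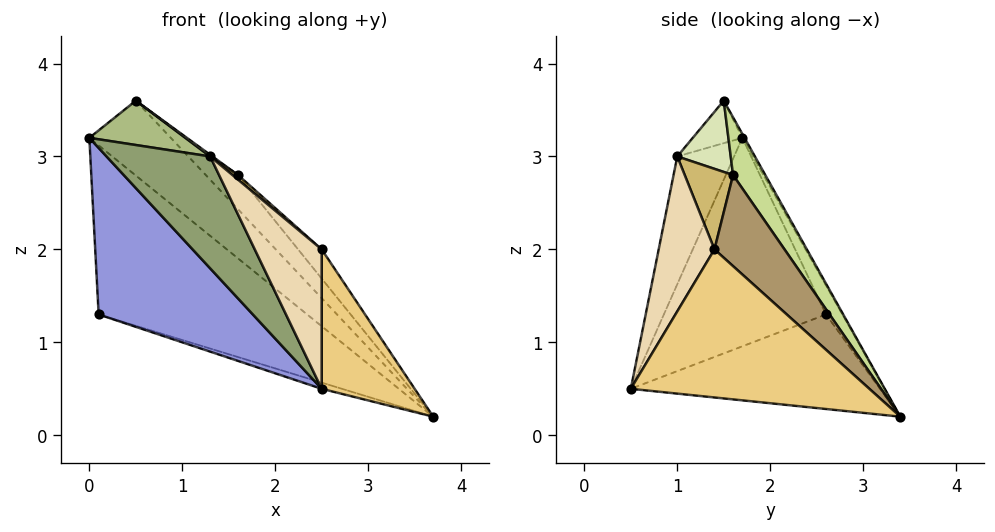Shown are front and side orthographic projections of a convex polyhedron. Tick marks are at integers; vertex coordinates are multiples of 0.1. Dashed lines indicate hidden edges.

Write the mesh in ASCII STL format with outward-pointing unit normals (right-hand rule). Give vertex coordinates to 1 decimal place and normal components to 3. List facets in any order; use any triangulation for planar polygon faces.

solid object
 facet normal -0.024 0.882 0.471
  outer loop
   vertex 0.5 1.5 3.6
   vertex 3.7 3.4 0.2
   vertex 0.0 1.7 3.2
  endloop
 endfacet
 facet normal -0.071 0.903 0.424
  outer loop
   vertex 0.1 2.6 1.3
   vertex 0.0 1.7 3.2
   vertex 3.7 3.4 0.2
  endloop
 endfacet
 facet normal -0.681 -0.648 -0.343
  outer loop
   vertex 0.1 2.6 1.3
   vertex 2.5 0.5 0.5
   vertex 0.0 1.7 3.2
  endloop
 endfacet
 facet normal -0.297 0.024 -0.955
  outer loop
   vertex 0.1 2.6 1.3
   vertex 3.7 3.4 0.2
   vertex 2.5 0.5 0.5
  endloop
 endfacet
 facet normal -0.480 -0.876 -0.055
  outer loop
   vertex 1.3 1.0 3.0
   vertex 0.0 1.7 3.2
   vertex 2.5 0.5 0.5
  endloop
 endfacet
 facet normal -0.455 -0.881 0.128
  outer loop
   vertex 1.3 1.0 3.0
   vertex 0.5 1.5 3.6
   vertex 0.0 1.7 3.2
  endloop
 endfacet
 facet normal 0.485 0.485 0.728
  outer loop
   vertex 1.6 1.6 2.8
   vertex 3.7 3.4 0.2
   vertex 0.5 1.5 3.6
  endloop
 endfacet
 facet normal 0.590 -0.026 0.807
  outer loop
   vertex 1.6 1.6 2.8
   vertex 0.5 1.5 3.6
   vertex 1.3 1.0 3.0
  endloop
 endfacet
 facet normal 0.675 0.227 0.702
  outer loop
   vertex 2.5 1.4 2.0
   vertex 3.7 3.4 0.2
   vertex 1.6 1.6 2.8
  endloop
 endfacet
 facet normal 0.653 -0.075 0.754
  outer loop
   vertex 2.5 1.4 2.0
   vertex 1.6 1.6 2.8
   vertex 1.3 1.0 3.0
  endloop
 endfacet
 facet normal 0.910 -0.355 0.213
  outer loop
   vertex 2.5 1.4 2.0
   vertex 2.5 0.5 0.5
   vertex 3.7 3.4 0.2
  endloop
 endfacet
 facet normal 0.581 -0.698 0.419
  outer loop
   vertex 2.5 1.4 2.0
   vertex 1.3 1.0 3.0
   vertex 2.5 0.5 0.5
  endloop
 endfacet
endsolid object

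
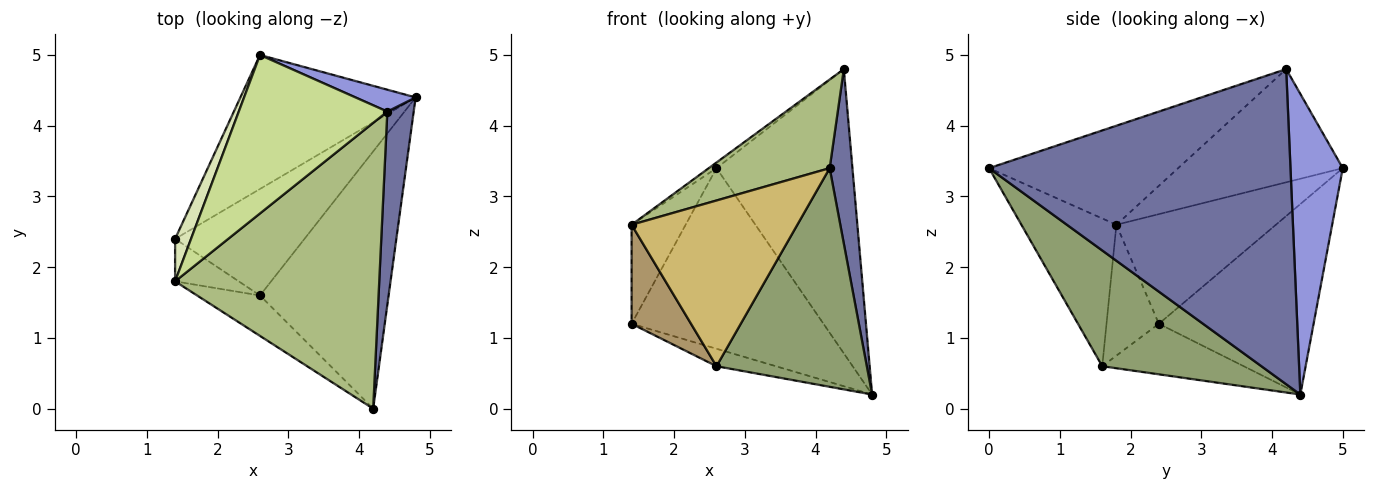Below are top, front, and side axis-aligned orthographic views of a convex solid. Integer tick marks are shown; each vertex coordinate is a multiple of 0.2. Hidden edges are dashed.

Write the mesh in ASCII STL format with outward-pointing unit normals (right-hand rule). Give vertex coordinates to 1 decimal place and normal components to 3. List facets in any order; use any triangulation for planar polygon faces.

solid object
 facet normal 0.994 -0.075 0.083
  outer loop
   vertex 4.4 4.2 4.8
   vertex 4.2 0.0 3.4
   vertex 4.8 4.4 0.2
  endloop
 endfacet
 facet normal -0.544 0.674 -0.500
  outer loop
   vertex 2.6 5.0 3.4
   vertex 4.8 4.4 0.2
   vertex 1.4 2.4 1.2
  endloop
 endfacet
 facet normal 0.358 0.931 0.072
  outer loop
   vertex 2.6 5.0 3.4
   vertex 4.4 4.2 4.8
   vertex 4.8 4.4 0.2
  endloop
 endfacet
 facet normal -0.360 0.151 -0.921
  outer loop
   vertex 2.6 1.6 0.6
   vertex 1.4 2.4 1.2
   vertex 4.8 4.4 0.2
  endloop
 endfacet
 facet normal 0.566 -0.534 -0.628
  outer loop
   vertex 2.6 1.6 0.6
   vertex 4.8 4.4 0.2
   vertex 4.2 0.0 3.4
  endloop
 endfacet
 facet normal -0.420 -0.269 0.867
  outer loop
   vertex 1.4 1.8 2.6
   vertex 4.2 0.0 3.4
   vertex 4.4 4.2 4.8
  endloop
 endfacet
 facet normal -0.606 0.028 0.795
  outer loop
   vertex 1.4 1.8 2.6
   vertex 4.4 4.2 4.8
   vertex 2.6 5.0 3.4
  endloop
 endfacet
 facet normal -0.938 0.318 0.136
  outer loop
   vertex 1.4 1.8 2.6
   vertex 2.6 5.0 3.4
   vertex 1.4 2.4 1.2
  endloop
 endfacet
 facet normal -0.629 -0.714 -0.306
  outer loop
   vertex 1.4 1.8 2.6
   vertex 1.4 2.4 1.2
   vertex 2.6 1.6 0.6
  endloop
 endfacet
 facet normal -0.487 -0.849 -0.207
  outer loop
   vertex 1.4 1.8 2.6
   vertex 2.6 1.6 0.6
   vertex 4.2 0.0 3.4
  endloop
 endfacet
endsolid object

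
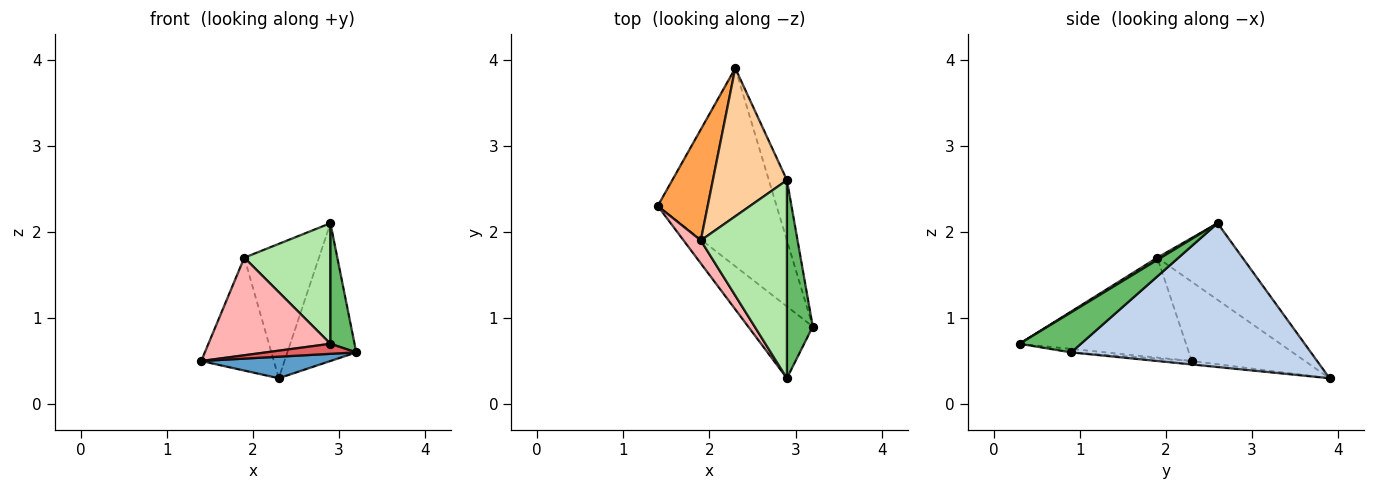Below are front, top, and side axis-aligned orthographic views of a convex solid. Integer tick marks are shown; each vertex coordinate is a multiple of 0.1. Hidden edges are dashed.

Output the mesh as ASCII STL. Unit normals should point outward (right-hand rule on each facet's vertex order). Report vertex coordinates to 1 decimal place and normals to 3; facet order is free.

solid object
 facet normal -0.029 -0.108 -0.994
  outer loop
   vertex 2.3 3.9 0.3
   vertex 3.2 0.9 0.6
   vertex 1.4 2.3 0.5
  endloop
 endfacet
 facet normal 0.954 0.274 -0.120
  outer loop
   vertex 2.9 2.6 2.1
   vertex 3.2 0.9 0.6
   vertex 2.3 3.9 0.3
  endloop
 endfacet
 facet normal -0.744 0.477 0.469
  outer loop
   vertex 1.9 1.9 1.7
   vertex 2.3 3.9 0.3
   vertex 1.4 2.3 0.5
  endloop
 endfacet
 facet normal -0.608 0.533 0.588
  outer loop
   vertex 1.9 1.9 1.7
   vertex 2.9 2.6 2.1
   vertex 2.3 3.9 0.3
  endloop
 endfacet
 facet normal 0.798 -0.313 0.515
  outer loop
   vertex 2.9 0.3 0.7
   vertex 3.2 0.9 0.6
   vertex 2.9 2.6 2.1
  endloop
 endfacet
 facet normal 0.022 -0.520 0.854
  outer loop
   vertex 2.9 0.3 0.7
   vertex 2.9 2.6 2.1
   vertex 1.9 1.9 1.7
  endloop
 endfacet
 facet normal -0.053 -0.138 -0.989
  outer loop
   vertex 2.9 0.3 0.7
   vertex 1.4 2.3 0.5
   vertex 3.2 0.9 0.6
  endloop
 endfacet
 facet normal -0.799 -0.585 0.138
  outer loop
   vertex 2.9 0.3 0.7
   vertex 1.9 1.9 1.7
   vertex 1.4 2.3 0.5
  endloop
 endfacet
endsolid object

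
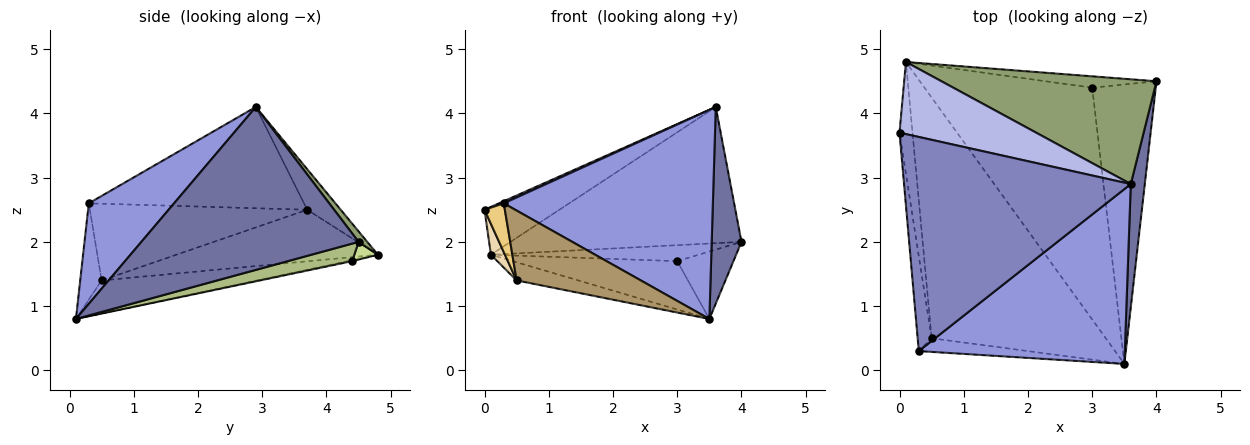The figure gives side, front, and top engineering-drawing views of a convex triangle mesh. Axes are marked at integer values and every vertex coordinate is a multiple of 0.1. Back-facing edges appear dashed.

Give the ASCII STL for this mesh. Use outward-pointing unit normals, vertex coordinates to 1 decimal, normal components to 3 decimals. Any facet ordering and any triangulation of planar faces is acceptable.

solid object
 facet normal 0.987 -0.135 0.085
  outer loop
   vertex 3.6 2.9 4.1
   vertex 3.5 0.1 0.8
   vertex 4.0 4.5 2.0
  endloop
 endfacet
 facet normal -0.408 -0.009 0.913
  outer loop
   vertex 0.3 0.3 2.6
   vertex 3.6 2.9 4.1
   vertex 0.0 3.7 2.5
  endloop
 endfacet
 facet normal 0.299 -0.732 0.612
  outer loop
   vertex 0.3 0.3 2.6
   vertex 3.5 0.1 0.8
   vertex 3.6 2.9 4.1
  endloop
 endfacet
 facet normal -0.240 0.537 0.809
  outer loop
   vertex 0.1 4.8 1.8
   vertex 0.0 3.7 2.5
   vertex 3.6 2.9 4.1
  endloop
 endfacet
 facet normal 0.030 0.792 0.609
  outer loop
   vertex 0.1 4.8 1.8
   vertex 3.6 2.9 4.1
   vertex 4.0 4.5 2.0
  endloop
 endfacet
 facet normal 0.259 0.227 -0.939
  outer loop
   vertex 3.0 4.4 1.7
   vertex 4.0 4.5 2.0
   vertex 3.5 0.1 0.8
  endloop
 endfacet
 facet normal 0.092 0.811 -0.577
  outer loop
   vertex 3.0 4.4 1.7
   vertex 0.1 4.8 1.8
   vertex 4.0 4.5 2.0
  endloop
 endfacet
 facet normal -0.006 0.204 -0.979
  outer loop
   vertex 3.0 4.4 1.7
   vertex 3.5 0.1 0.8
   vertex 0.1 4.8 1.8
  endloop
 endfacet
 facet normal -0.167 -0.968 -0.189
  outer loop
   vertex 0.5 0.5 1.4
   vertex 3.5 0.1 0.8
   vertex 0.3 0.3 2.6
  endloop
 endfacet
 facet normal -0.186 0.074 -0.980
  outer loop
   vertex 0.5 0.5 1.4
   vertex 0.1 4.8 1.8
   vertex 3.5 0.1 0.8
  endloop
 endfacet
 facet normal -0.980 -0.092 -0.179
  outer loop
   vertex 0.5 0.5 1.4
   vertex 0.3 0.3 2.6
   vertex 0.0 3.7 2.5
  endloop
 endfacet
 facet normal -0.967 -0.067 -0.244
  outer loop
   vertex 0.5 0.5 1.4
   vertex 0.0 3.7 2.5
   vertex 0.1 4.8 1.8
  endloop
 endfacet
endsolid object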